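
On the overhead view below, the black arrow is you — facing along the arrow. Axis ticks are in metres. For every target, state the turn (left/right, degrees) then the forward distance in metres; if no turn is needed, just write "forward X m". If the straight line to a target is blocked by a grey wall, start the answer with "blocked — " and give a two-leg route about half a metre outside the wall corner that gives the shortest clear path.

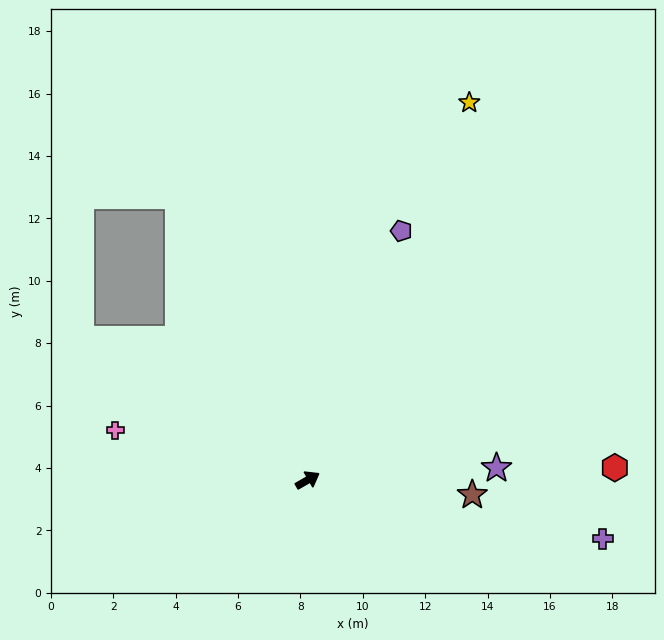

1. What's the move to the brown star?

turn right 35°, forward 5.3 m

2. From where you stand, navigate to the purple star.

turn right 26°, forward 6.1 m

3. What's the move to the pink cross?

turn left 136°, forward 6.4 m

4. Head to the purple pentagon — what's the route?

turn left 40°, forward 8.5 m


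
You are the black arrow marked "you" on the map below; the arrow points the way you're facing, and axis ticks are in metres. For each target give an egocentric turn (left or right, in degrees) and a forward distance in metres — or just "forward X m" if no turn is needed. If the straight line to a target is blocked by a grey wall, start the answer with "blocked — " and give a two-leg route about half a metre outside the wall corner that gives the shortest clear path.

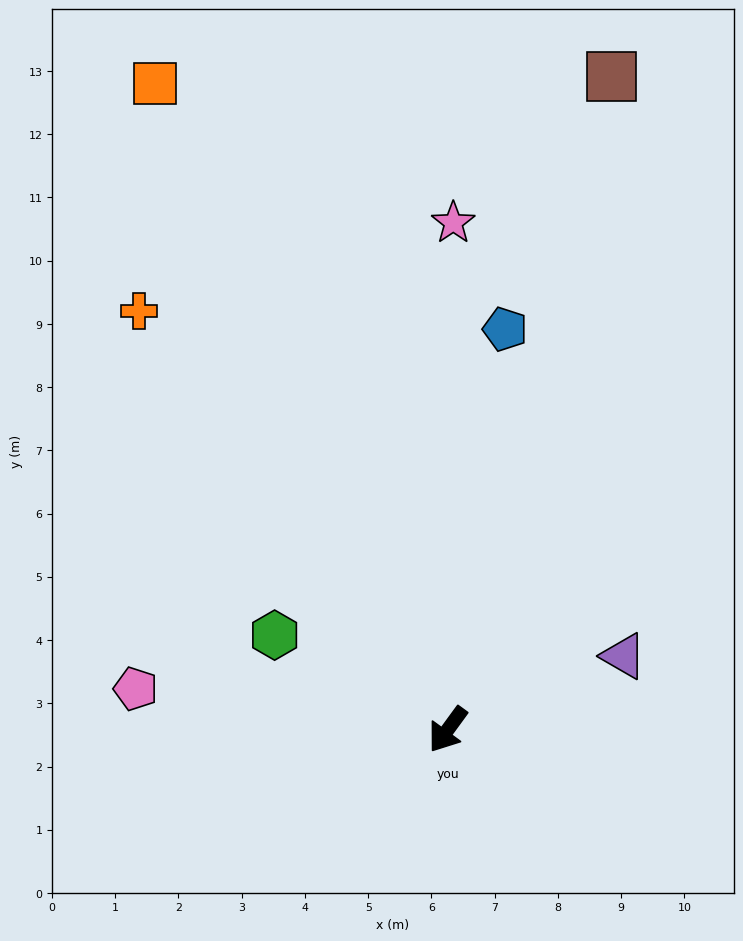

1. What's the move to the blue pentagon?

turn right 152°, forward 6.4 m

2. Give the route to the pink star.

turn right 144°, forward 8.0 m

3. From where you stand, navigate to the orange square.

turn right 120°, forward 11.2 m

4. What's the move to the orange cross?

turn right 107°, forward 8.2 m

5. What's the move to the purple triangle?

turn left 149°, forward 3.0 m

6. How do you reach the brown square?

turn right 158°, forward 10.6 m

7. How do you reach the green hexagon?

turn right 83°, forward 3.1 m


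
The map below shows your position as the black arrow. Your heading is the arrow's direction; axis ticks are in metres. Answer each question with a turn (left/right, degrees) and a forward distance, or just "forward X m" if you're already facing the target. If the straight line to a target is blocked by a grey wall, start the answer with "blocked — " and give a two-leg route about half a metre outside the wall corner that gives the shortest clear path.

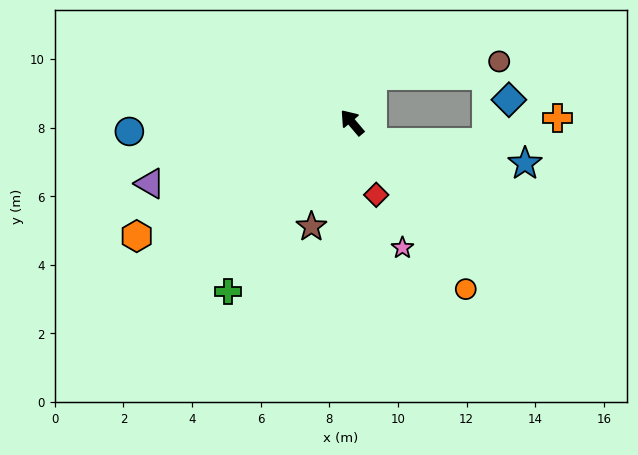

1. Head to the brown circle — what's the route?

blocked — turn right 64°, forward 1.5 m, then turn right 60°, forward 3.7 m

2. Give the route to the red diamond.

turn left 158°, forward 2.2 m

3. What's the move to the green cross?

turn left 104°, forward 6.1 m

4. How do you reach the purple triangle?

turn left 67°, forward 6.2 m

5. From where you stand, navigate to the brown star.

turn left 118°, forward 3.3 m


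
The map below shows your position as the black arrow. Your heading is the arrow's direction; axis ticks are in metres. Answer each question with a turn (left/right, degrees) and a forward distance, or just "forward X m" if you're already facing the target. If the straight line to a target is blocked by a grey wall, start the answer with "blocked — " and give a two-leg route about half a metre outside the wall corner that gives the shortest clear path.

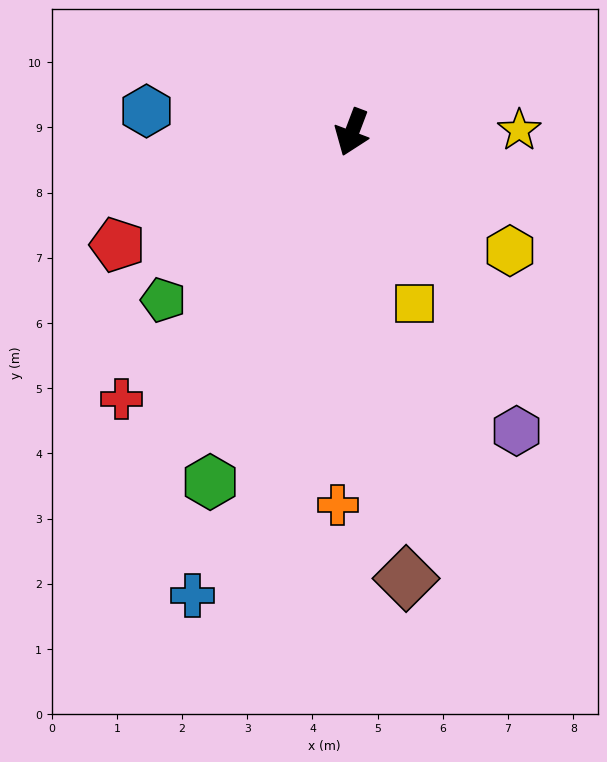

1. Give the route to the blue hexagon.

turn right 75°, forward 3.2 m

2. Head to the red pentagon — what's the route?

turn right 44°, forward 4.0 m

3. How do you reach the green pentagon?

turn right 28°, forward 3.9 m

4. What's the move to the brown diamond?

turn left 28°, forward 6.9 m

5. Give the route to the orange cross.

turn left 19°, forward 5.7 m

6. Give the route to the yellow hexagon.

turn left 74°, forward 3.0 m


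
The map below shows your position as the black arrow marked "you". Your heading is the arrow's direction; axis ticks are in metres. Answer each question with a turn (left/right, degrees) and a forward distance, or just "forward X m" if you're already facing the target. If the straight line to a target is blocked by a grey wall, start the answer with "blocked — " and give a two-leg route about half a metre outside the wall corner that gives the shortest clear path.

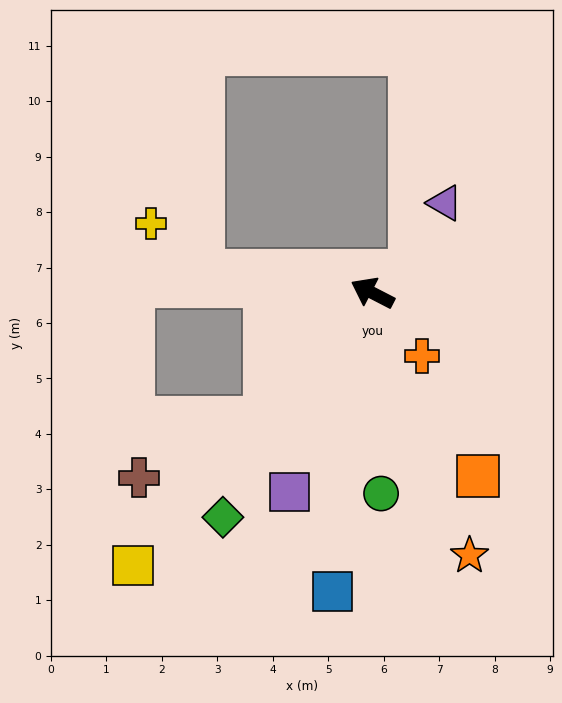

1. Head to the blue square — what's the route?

turn left 110°, forward 5.4 m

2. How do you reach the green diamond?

turn left 84°, forward 4.9 m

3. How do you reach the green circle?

turn left 120°, forward 3.6 m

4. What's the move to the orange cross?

turn left 156°, forward 1.4 m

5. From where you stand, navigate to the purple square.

turn left 95°, forward 3.9 m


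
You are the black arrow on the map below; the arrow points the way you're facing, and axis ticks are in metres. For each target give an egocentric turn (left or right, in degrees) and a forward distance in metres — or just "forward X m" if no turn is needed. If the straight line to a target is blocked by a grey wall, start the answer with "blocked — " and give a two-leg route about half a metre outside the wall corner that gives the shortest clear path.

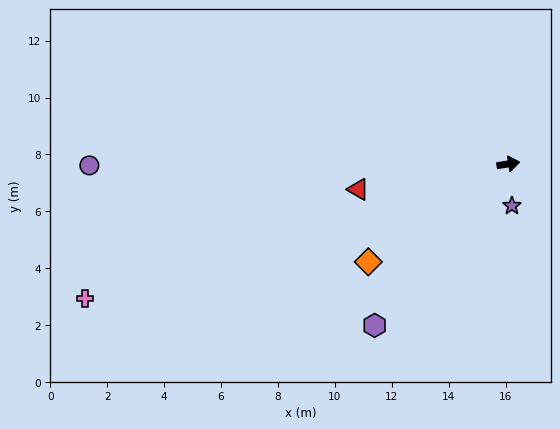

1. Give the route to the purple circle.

turn left 171°, forward 14.7 m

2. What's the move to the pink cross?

turn right 171°, forward 15.6 m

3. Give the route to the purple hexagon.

turn right 139°, forward 7.4 m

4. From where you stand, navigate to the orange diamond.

turn right 154°, forward 6.0 m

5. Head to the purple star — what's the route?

turn right 94°, forward 1.5 m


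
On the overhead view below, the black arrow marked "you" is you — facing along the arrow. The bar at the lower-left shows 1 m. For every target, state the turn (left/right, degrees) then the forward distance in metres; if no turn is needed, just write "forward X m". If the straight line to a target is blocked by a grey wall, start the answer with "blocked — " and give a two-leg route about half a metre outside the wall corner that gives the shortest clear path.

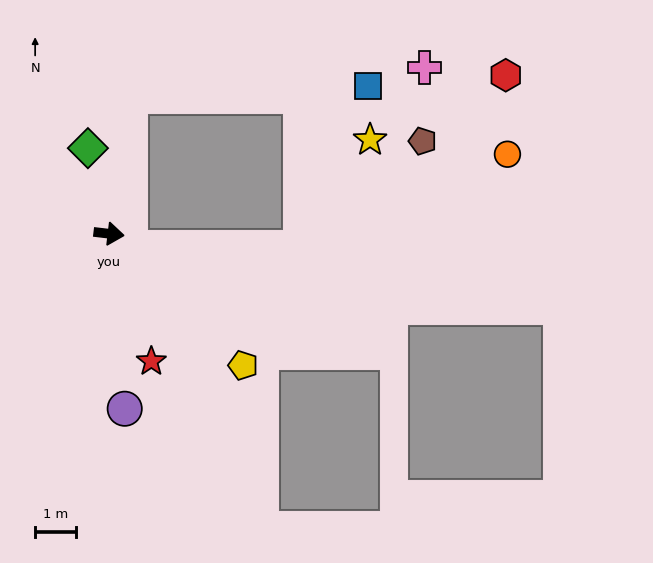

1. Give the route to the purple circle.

turn right 78°, forward 4.3 m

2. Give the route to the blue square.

blocked — turn left 88°, forward 3.4 m, then turn right 79°, forward 5.8 m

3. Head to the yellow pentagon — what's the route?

turn right 38°, forward 4.6 m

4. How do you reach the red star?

turn right 65°, forward 3.3 m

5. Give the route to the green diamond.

turn left 111°, forward 2.1 m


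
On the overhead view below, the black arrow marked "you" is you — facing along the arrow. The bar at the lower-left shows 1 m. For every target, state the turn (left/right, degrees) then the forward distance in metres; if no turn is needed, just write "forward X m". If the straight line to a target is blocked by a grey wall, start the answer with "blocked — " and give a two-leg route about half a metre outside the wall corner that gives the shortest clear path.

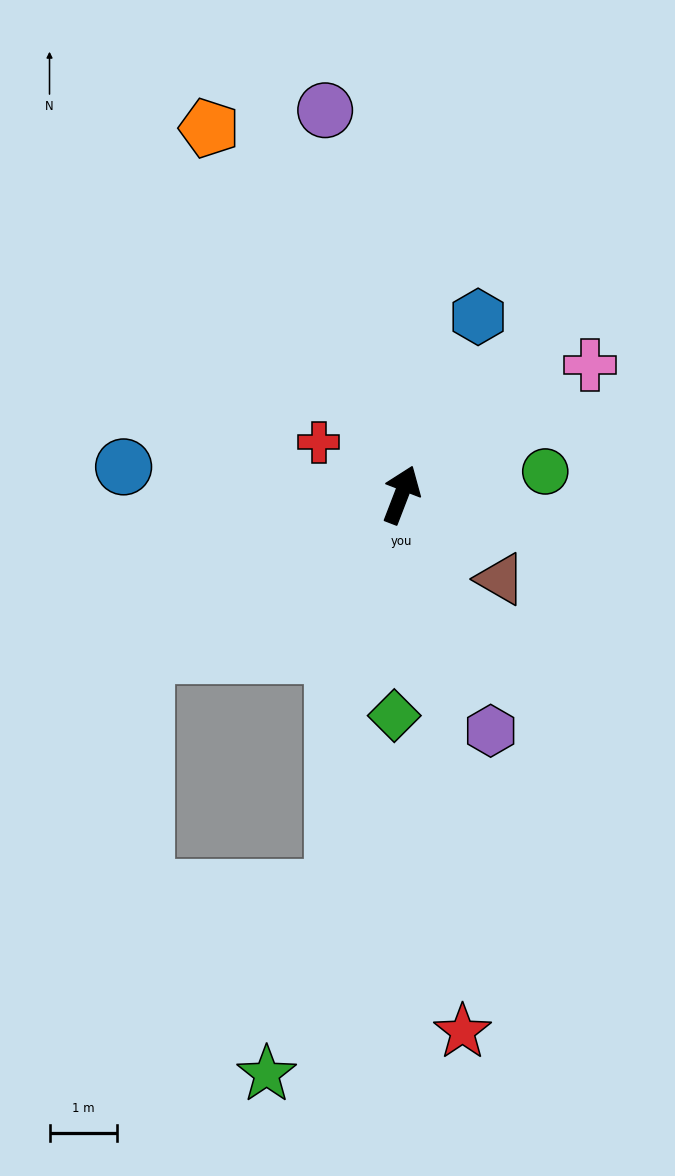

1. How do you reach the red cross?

turn left 79°, forward 1.5 m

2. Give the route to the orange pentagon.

turn left 49°, forward 6.2 m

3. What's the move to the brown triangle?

turn right 109°, forward 1.9 m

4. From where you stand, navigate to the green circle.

turn right 60°, forward 2.2 m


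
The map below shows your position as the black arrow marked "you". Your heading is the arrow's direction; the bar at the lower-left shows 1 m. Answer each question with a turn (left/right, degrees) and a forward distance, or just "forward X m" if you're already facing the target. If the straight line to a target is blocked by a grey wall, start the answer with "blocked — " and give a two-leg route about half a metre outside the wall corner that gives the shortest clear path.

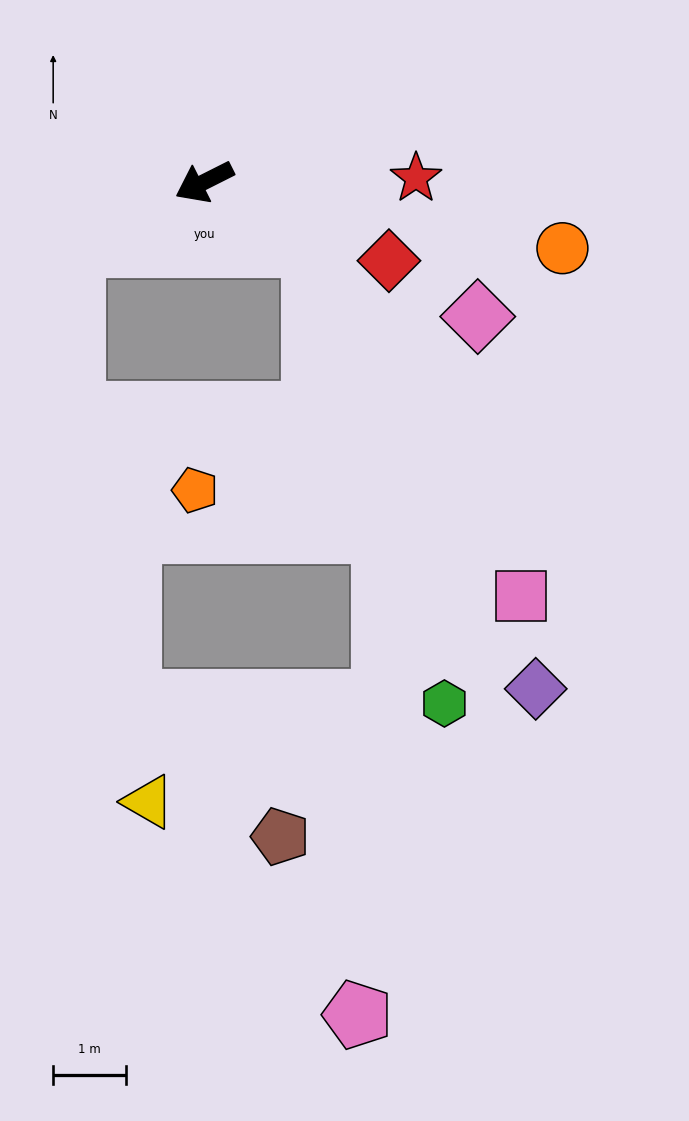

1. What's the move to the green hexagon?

blocked — turn left 123°, forward 1.7 m, then turn right 44°, forward 6.5 m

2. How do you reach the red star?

turn left 154°, forward 2.9 m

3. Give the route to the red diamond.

turn left 130°, forward 2.8 m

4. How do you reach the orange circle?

turn left 143°, forward 5.0 m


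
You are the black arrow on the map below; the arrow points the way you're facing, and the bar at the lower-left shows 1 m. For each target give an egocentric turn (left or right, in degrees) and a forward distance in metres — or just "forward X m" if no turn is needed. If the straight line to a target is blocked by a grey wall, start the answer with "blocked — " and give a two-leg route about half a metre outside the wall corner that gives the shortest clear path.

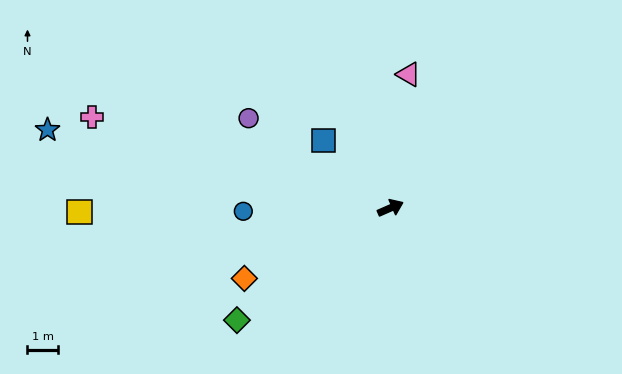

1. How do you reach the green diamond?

turn right 168°, forward 6.2 m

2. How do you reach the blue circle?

turn left 158°, forward 4.8 m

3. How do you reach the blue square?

turn left 111°, forward 3.1 m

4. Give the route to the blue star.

turn left 144°, forward 11.5 m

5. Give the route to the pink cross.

turn left 139°, forward 10.2 m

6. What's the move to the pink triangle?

turn left 59°, forward 4.4 m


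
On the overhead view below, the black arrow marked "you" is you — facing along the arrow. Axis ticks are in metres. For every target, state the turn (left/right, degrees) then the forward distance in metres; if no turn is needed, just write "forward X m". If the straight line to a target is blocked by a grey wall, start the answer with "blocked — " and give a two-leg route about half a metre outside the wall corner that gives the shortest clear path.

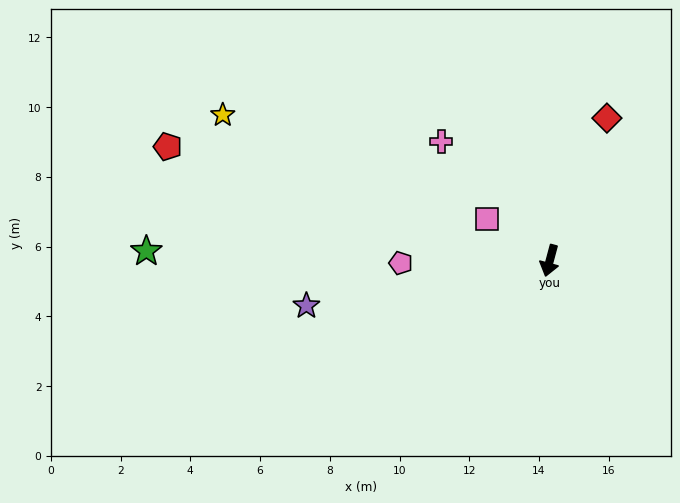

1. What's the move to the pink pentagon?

turn right 74°, forward 4.3 m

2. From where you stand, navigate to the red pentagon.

turn right 92°, forward 11.4 m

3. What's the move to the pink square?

turn right 109°, forward 2.2 m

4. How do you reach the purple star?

turn right 65°, forward 7.1 m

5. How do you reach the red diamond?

turn left 173°, forward 4.4 m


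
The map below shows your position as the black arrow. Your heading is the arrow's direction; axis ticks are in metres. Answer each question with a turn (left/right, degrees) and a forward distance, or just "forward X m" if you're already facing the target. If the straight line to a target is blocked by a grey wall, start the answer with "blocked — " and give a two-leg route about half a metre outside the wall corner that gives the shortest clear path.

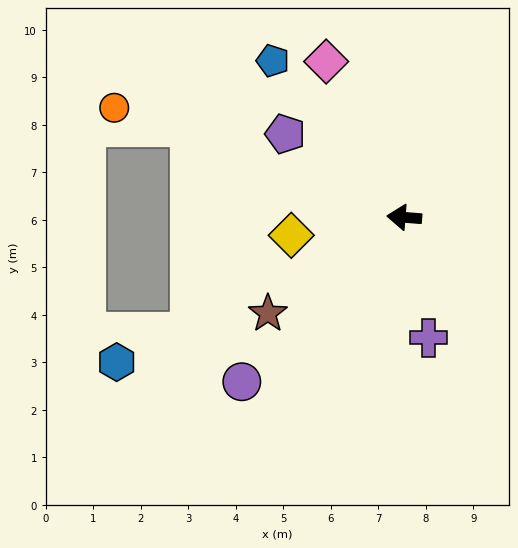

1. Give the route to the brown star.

turn left 40°, forward 3.5 m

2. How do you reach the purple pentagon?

turn right 31°, forward 3.1 m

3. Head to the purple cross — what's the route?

turn left 106°, forward 2.6 m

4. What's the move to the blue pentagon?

turn right 45°, forward 4.3 m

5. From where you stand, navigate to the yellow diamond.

turn left 14°, forward 2.4 m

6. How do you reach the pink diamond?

turn right 59°, forward 3.7 m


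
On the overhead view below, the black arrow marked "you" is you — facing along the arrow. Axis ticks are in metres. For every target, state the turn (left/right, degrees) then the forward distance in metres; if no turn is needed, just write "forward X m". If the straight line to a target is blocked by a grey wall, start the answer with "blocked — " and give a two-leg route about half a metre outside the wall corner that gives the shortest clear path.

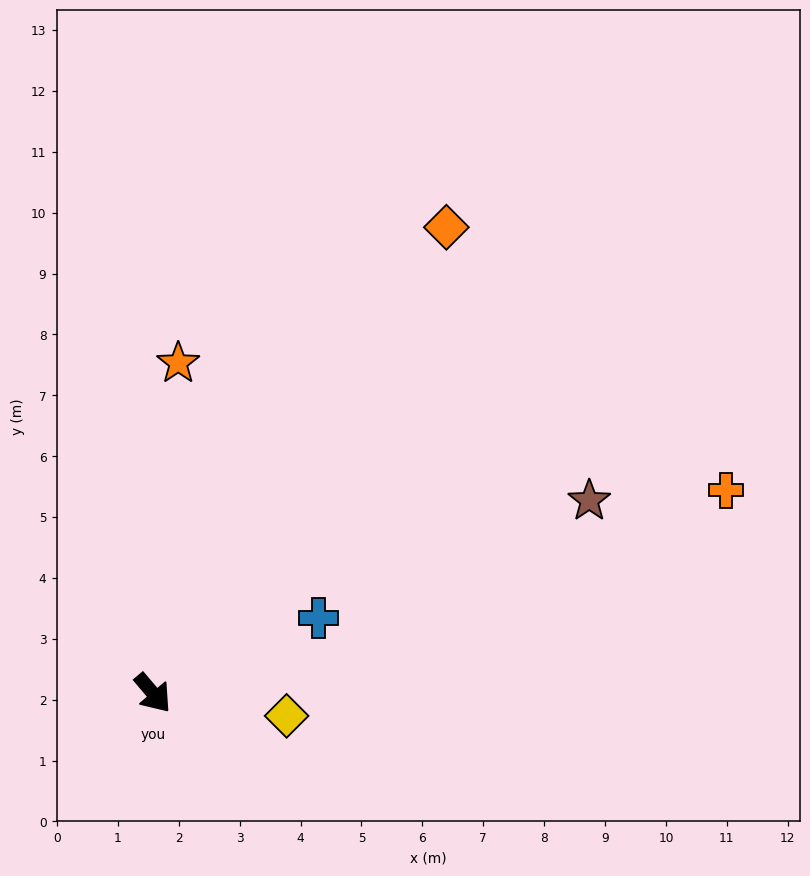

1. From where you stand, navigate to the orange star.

turn left 135°, forward 5.4 m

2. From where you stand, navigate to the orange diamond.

turn left 108°, forward 9.0 m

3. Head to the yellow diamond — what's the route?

turn left 40°, forward 2.2 m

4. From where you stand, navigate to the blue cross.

turn left 74°, forward 3.0 m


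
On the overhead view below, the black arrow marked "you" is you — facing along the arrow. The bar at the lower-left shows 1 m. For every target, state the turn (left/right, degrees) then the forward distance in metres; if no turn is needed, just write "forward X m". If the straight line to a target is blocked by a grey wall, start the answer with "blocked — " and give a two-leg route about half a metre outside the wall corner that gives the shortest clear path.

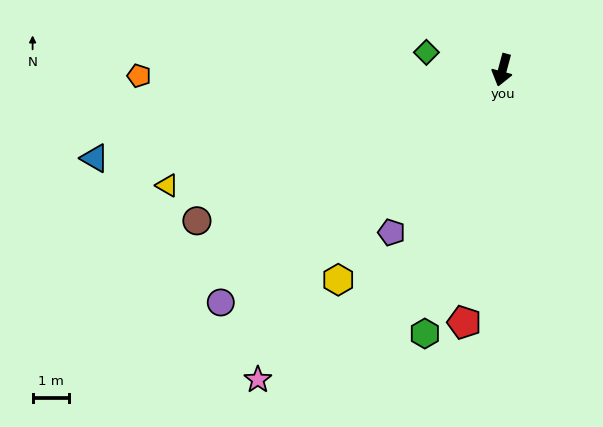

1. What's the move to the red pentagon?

turn left 6°, forward 7.0 m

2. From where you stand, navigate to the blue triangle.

turn right 63°, forward 11.4 m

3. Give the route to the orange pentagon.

turn right 74°, forward 9.9 m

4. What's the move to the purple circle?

turn right 36°, forward 10.0 m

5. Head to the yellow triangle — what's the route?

turn right 56°, forward 9.7 m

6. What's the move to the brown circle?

turn right 49°, forward 9.3 m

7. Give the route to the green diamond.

turn right 88°, forward 2.1 m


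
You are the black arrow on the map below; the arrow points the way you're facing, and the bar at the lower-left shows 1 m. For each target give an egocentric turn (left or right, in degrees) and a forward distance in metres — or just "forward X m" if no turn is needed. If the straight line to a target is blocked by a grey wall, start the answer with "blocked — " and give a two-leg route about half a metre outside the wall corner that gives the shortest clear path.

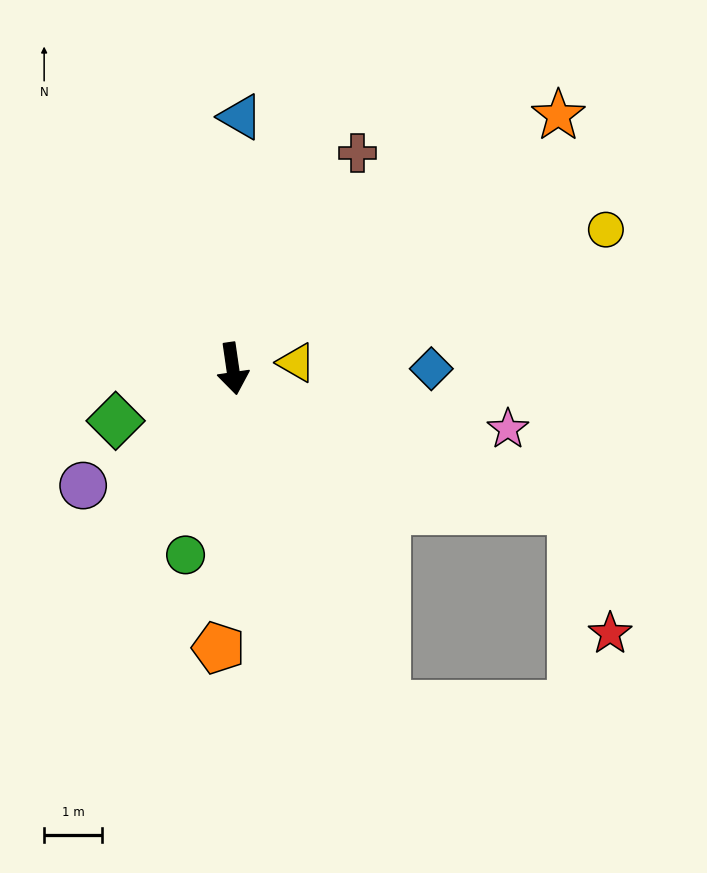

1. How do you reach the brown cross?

turn left 142°, forward 4.3 m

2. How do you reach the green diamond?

turn right 74°, forward 2.2 m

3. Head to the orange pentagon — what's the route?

turn right 11°, forward 4.8 m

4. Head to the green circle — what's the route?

turn right 22°, forward 3.3 m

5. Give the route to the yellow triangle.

turn left 87°, forward 1.1 m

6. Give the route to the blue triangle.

turn left 170°, forward 4.3 m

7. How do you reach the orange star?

turn left 120°, forward 7.1 m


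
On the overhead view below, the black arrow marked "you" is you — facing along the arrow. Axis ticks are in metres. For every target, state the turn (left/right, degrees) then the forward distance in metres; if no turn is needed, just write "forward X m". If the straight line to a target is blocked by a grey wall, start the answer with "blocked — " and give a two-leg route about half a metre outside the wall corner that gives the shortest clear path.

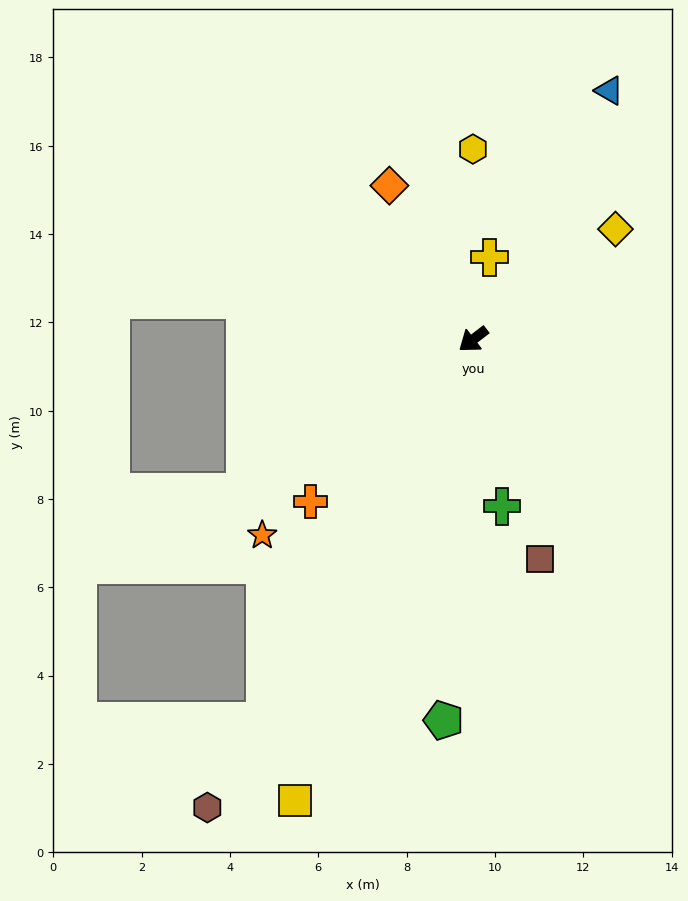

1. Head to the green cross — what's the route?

turn left 62°, forward 3.8 m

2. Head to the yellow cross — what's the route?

turn right 139°, forward 1.9 m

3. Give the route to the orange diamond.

turn right 99°, forward 4.0 m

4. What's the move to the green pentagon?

turn left 48°, forward 8.7 m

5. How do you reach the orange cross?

turn left 7°, forward 5.2 m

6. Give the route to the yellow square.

turn left 31°, forward 11.2 m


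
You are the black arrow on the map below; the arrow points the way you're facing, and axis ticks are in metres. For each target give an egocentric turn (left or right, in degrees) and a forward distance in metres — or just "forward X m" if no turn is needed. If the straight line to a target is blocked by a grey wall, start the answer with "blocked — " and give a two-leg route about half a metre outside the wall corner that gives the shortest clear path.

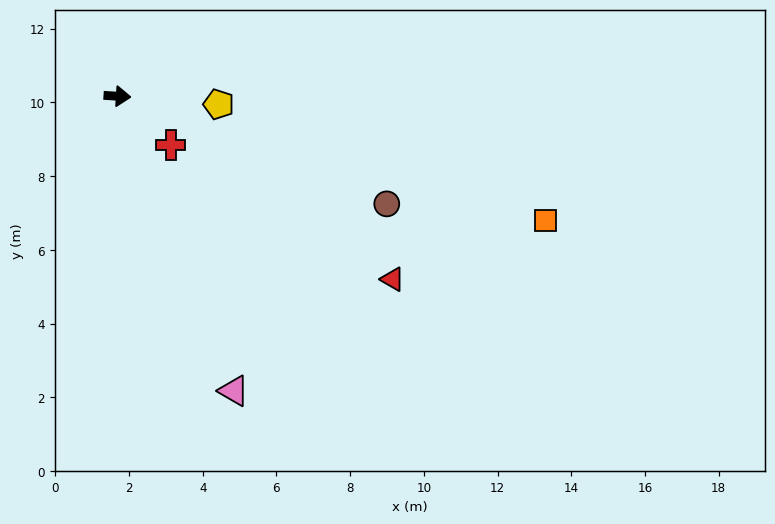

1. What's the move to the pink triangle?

turn right 65°, forward 8.6 m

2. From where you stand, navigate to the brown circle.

turn right 18°, forward 7.9 m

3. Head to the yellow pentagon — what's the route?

forward 2.8 m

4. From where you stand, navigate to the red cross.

turn right 39°, forward 2.0 m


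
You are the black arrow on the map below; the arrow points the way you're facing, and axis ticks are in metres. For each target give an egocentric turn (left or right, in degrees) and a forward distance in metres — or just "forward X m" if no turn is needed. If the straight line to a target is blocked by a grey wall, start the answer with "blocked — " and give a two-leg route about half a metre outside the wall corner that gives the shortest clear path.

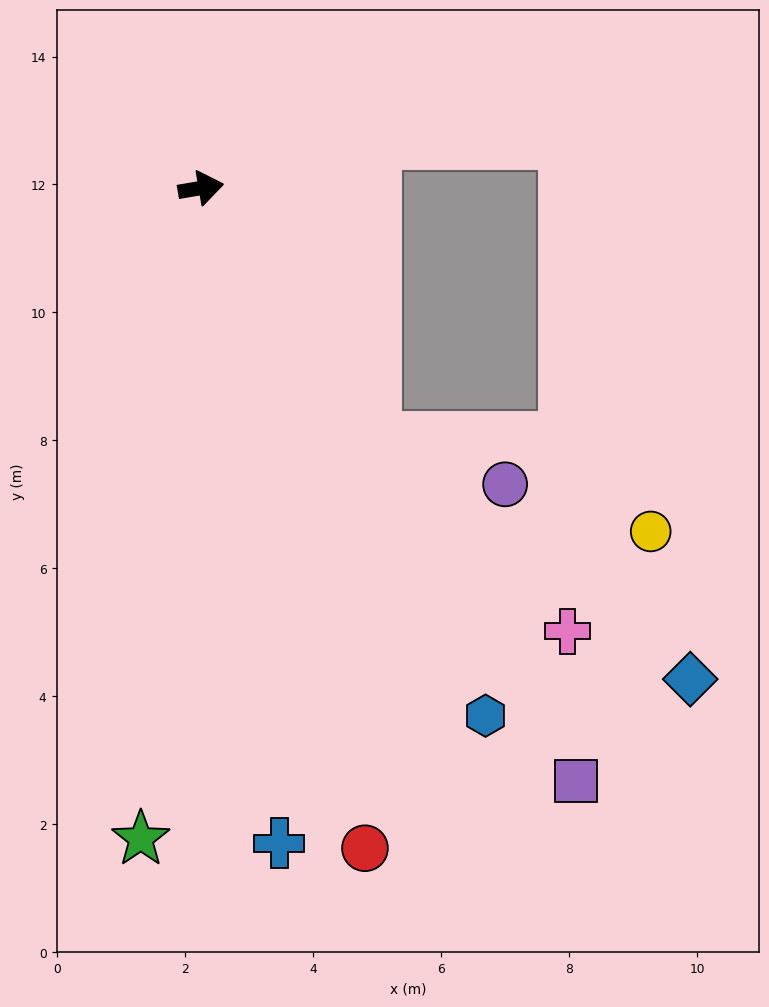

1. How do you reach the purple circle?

blocked — turn right 65°, forward 4.8 m, then turn left 36°, forward 2.2 m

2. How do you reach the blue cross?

turn right 93°, forward 10.3 m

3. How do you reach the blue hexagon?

turn right 71°, forward 9.4 m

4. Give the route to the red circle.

turn right 86°, forward 10.6 m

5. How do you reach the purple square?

turn right 67°, forward 11.0 m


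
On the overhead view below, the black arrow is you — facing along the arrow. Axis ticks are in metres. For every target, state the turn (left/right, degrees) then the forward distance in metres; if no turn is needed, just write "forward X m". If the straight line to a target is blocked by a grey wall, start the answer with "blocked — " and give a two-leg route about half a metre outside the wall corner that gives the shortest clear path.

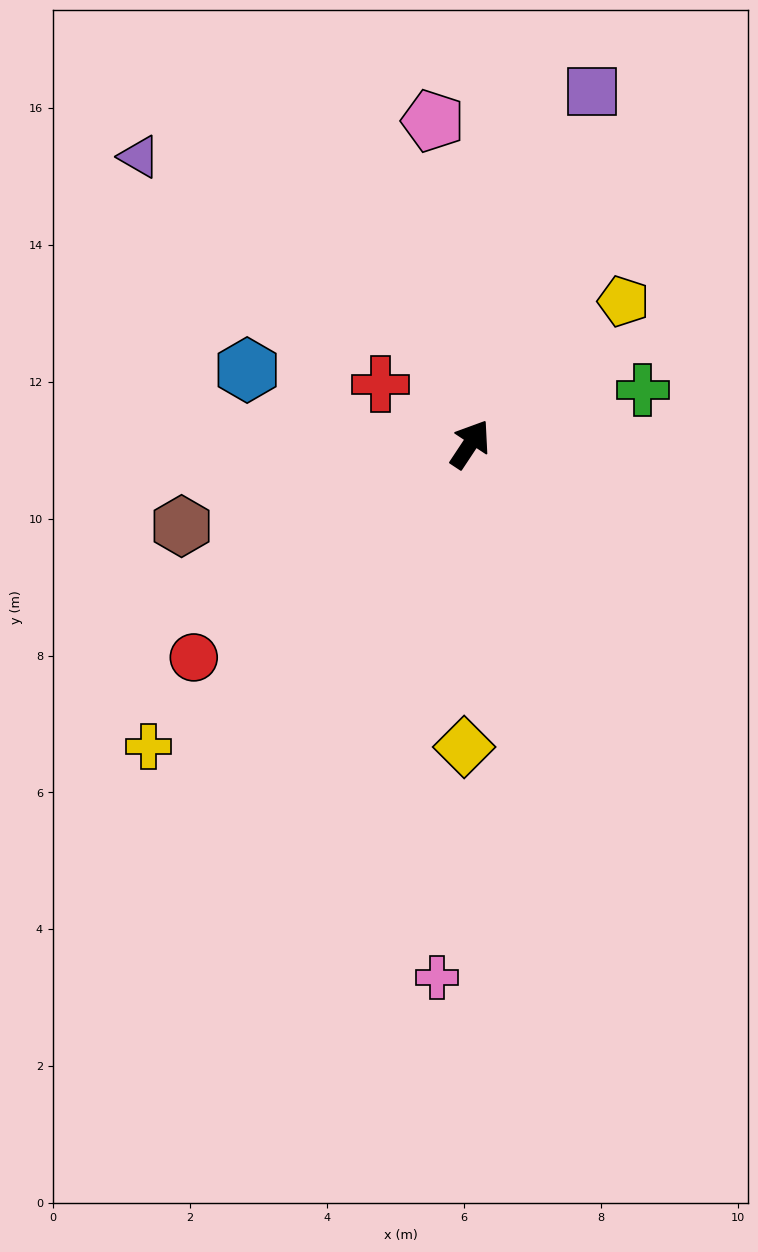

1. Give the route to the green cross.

turn right 39°, forward 2.6 m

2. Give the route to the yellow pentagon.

turn right 14°, forward 3.1 m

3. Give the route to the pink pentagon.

turn left 40°, forward 4.8 m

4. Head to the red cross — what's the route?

turn left 90°, forward 1.6 m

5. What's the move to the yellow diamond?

turn right 148°, forward 4.4 m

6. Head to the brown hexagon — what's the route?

turn left 139°, forward 4.4 m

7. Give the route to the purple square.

turn left 14°, forward 5.4 m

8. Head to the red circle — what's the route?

turn left 161°, forward 5.1 m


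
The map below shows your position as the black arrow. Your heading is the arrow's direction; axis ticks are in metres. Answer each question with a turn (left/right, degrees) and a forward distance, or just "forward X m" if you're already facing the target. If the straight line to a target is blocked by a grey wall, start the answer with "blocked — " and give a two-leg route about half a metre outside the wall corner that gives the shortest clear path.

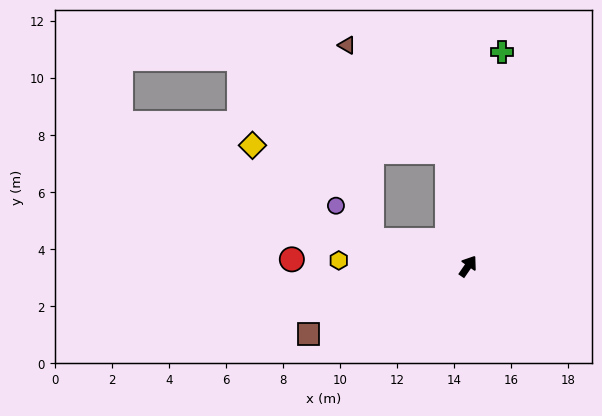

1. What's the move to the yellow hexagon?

turn left 122°, forward 4.5 m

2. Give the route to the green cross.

turn left 26°, forward 7.6 m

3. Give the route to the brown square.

turn left 148°, forward 6.1 m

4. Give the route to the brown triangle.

blocked — turn left 45°, forward 4.1 m, then turn left 33°, forward 5.1 m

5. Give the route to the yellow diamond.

blocked — turn left 45°, forward 4.1 m, then turn left 78°, forward 6.8 m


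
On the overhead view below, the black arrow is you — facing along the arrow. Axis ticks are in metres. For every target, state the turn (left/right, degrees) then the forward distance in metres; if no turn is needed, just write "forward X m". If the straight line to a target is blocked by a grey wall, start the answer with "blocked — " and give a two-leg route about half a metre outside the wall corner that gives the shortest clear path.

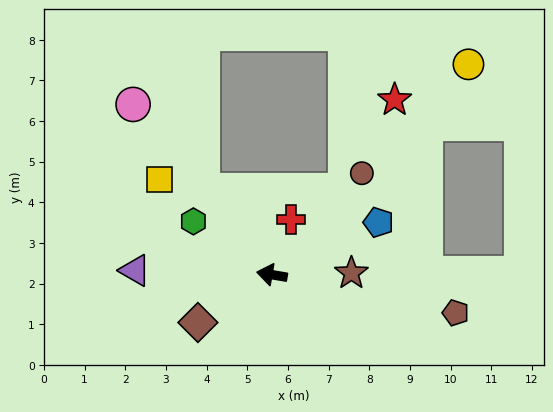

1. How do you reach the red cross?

turn right 99°, forward 1.4 m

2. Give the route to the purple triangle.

turn left 8°, forward 3.4 m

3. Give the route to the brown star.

turn right 169°, forward 2.0 m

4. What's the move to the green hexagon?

turn right 25°, forward 2.3 m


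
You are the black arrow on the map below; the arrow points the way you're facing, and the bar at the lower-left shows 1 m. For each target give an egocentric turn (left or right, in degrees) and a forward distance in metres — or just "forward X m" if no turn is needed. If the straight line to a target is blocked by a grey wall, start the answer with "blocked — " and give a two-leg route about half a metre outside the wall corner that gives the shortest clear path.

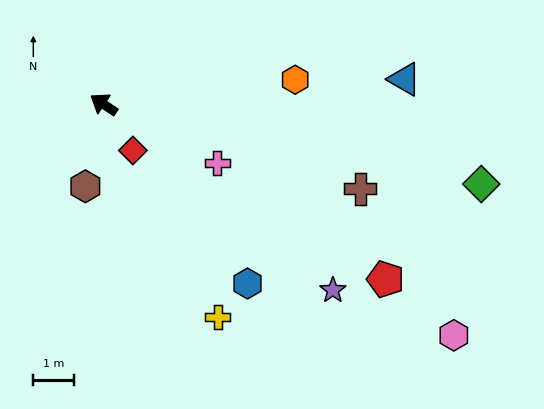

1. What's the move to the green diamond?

turn right 158°, forward 9.5 m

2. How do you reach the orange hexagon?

turn right 139°, forward 4.8 m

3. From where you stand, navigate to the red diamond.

turn left 156°, forward 1.3 m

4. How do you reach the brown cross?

turn right 165°, forward 6.7 m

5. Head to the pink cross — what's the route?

turn right 174°, forward 3.2 m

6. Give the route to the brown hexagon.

turn left 111°, forward 2.1 m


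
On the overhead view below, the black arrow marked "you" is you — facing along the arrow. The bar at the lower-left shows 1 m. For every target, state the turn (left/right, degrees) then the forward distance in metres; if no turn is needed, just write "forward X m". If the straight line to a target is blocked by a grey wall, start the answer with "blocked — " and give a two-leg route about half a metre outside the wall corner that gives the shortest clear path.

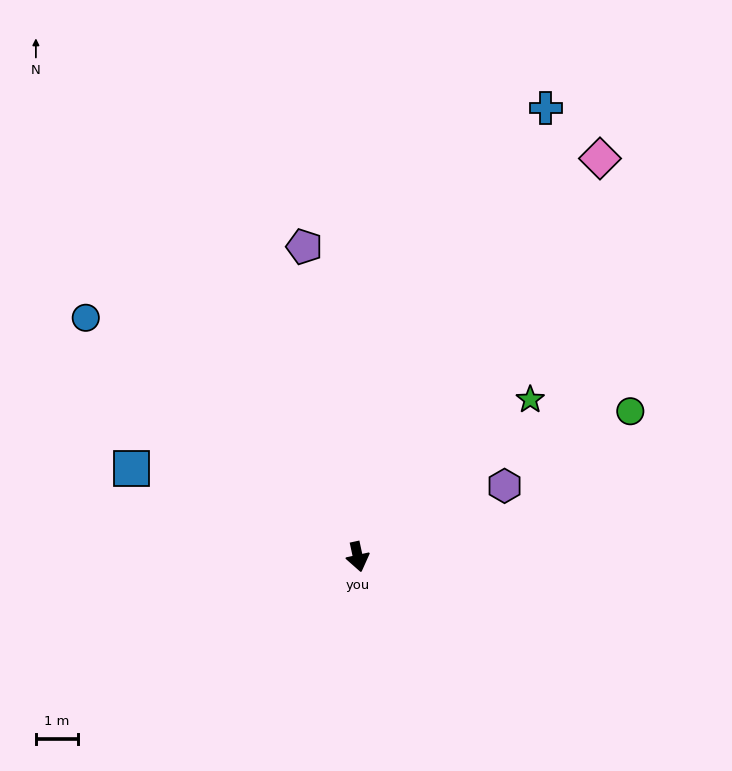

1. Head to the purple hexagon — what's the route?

turn left 104°, forward 3.9 m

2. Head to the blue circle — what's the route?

turn right 144°, forward 8.6 m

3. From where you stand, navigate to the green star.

turn left 120°, forward 5.5 m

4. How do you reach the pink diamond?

turn left 137°, forward 11.0 m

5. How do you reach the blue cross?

turn left 145°, forward 11.5 m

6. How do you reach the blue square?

turn right 124°, forward 5.8 m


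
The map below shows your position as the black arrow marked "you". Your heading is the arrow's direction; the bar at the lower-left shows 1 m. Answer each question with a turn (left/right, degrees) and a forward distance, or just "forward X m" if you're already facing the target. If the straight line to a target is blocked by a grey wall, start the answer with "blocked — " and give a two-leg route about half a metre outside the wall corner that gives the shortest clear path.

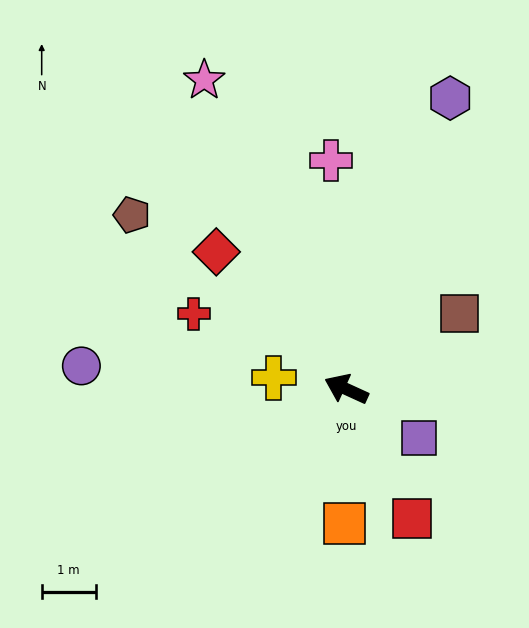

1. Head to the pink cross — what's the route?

turn right 62°, forward 4.2 m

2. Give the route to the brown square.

turn right 122°, forward 2.5 m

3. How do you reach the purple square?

turn left 171°, forward 1.6 m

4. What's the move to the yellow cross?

turn left 16°, forward 1.4 m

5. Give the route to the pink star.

turn right 41°, forward 6.3 m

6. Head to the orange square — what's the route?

turn left 114°, forward 2.5 m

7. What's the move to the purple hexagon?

turn right 85°, forward 5.7 m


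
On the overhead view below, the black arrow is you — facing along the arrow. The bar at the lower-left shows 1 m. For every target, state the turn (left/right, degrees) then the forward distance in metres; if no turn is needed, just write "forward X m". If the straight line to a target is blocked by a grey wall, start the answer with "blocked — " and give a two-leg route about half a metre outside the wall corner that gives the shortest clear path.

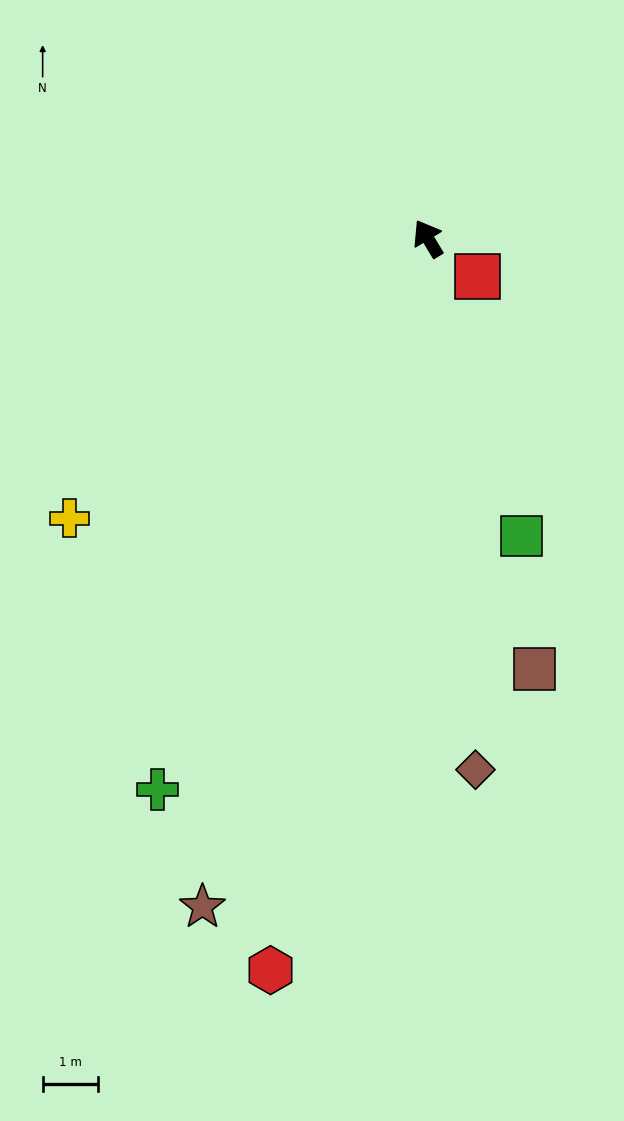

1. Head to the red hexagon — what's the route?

turn left 137°, forward 13.5 m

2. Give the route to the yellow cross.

turn left 97°, forward 8.2 m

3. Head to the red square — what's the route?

turn right 159°, forward 1.1 m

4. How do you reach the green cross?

turn left 123°, forward 11.1 m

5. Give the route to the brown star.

turn left 130°, forward 12.8 m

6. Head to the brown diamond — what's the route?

turn left 154°, forward 9.6 m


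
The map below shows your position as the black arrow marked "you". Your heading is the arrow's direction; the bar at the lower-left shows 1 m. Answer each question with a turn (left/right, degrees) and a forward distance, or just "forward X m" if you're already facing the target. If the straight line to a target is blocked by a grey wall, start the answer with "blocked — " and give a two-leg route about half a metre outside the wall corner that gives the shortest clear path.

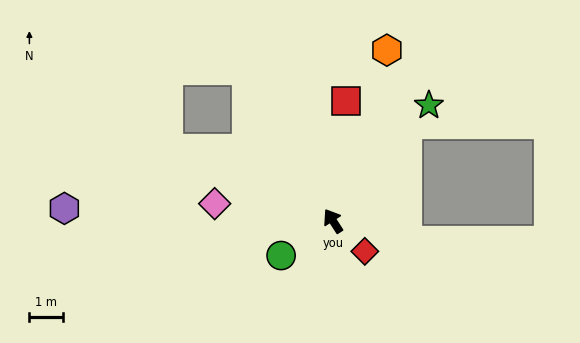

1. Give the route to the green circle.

turn left 91°, forward 1.9 m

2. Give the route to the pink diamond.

turn left 49°, forward 3.6 m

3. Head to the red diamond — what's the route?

turn right 167°, forward 1.3 m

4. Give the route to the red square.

turn right 39°, forward 3.6 m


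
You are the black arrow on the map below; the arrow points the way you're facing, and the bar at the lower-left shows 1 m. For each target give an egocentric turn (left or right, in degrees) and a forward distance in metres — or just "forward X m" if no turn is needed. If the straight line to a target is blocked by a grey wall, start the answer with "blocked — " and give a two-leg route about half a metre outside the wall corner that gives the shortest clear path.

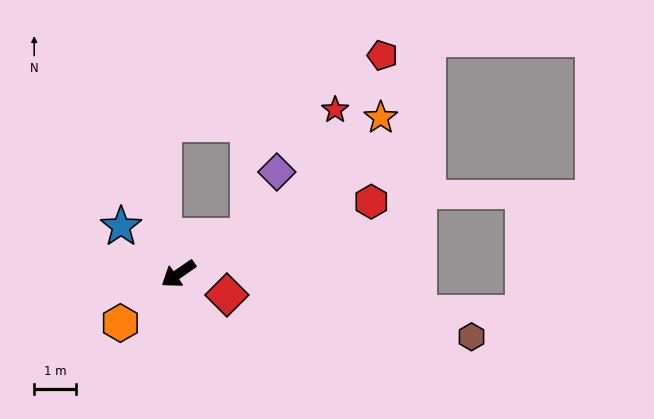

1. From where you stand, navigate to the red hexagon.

turn left 166°, forward 5.0 m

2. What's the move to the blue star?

turn right 74°, forward 1.8 m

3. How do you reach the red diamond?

turn left 122°, forward 1.3 m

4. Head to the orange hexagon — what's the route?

turn left 6°, forward 1.8 m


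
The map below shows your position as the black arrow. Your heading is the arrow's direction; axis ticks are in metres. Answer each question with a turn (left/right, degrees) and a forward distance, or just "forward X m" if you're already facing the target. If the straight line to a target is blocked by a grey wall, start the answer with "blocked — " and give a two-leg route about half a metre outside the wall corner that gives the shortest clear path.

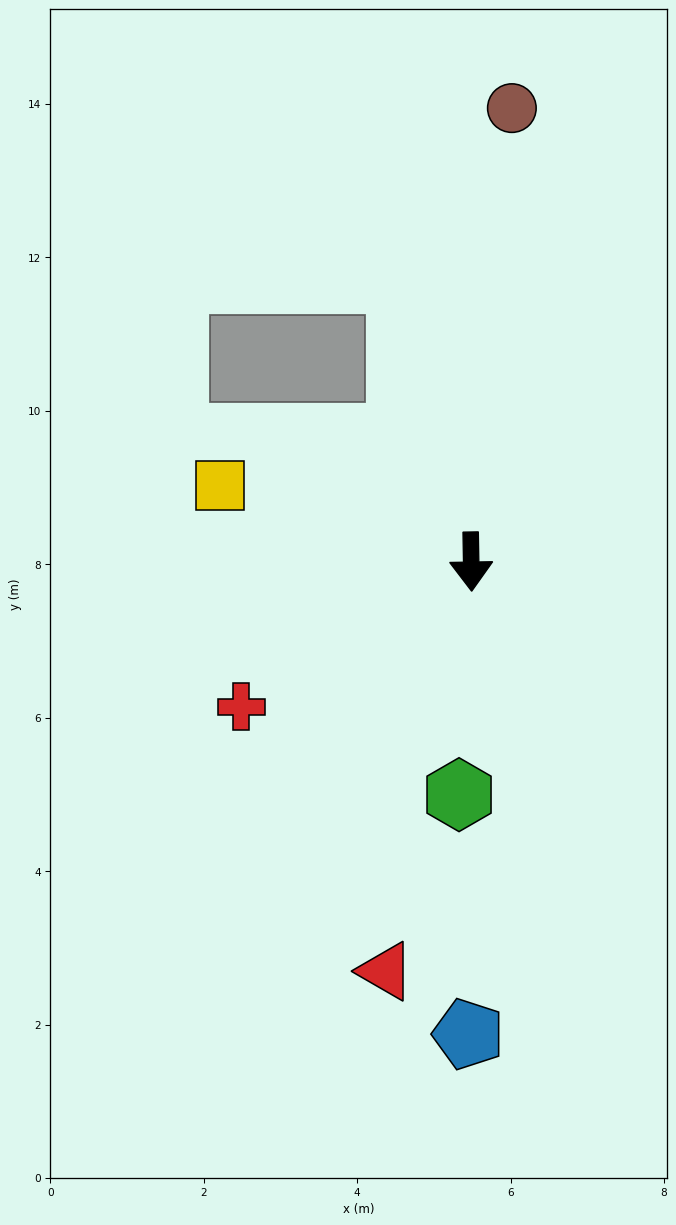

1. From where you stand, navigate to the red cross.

turn right 59°, forward 3.5 m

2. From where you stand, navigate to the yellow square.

turn right 108°, forward 3.4 m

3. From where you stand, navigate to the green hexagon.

turn right 4°, forward 3.0 m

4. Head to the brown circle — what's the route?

turn left 174°, forward 5.9 m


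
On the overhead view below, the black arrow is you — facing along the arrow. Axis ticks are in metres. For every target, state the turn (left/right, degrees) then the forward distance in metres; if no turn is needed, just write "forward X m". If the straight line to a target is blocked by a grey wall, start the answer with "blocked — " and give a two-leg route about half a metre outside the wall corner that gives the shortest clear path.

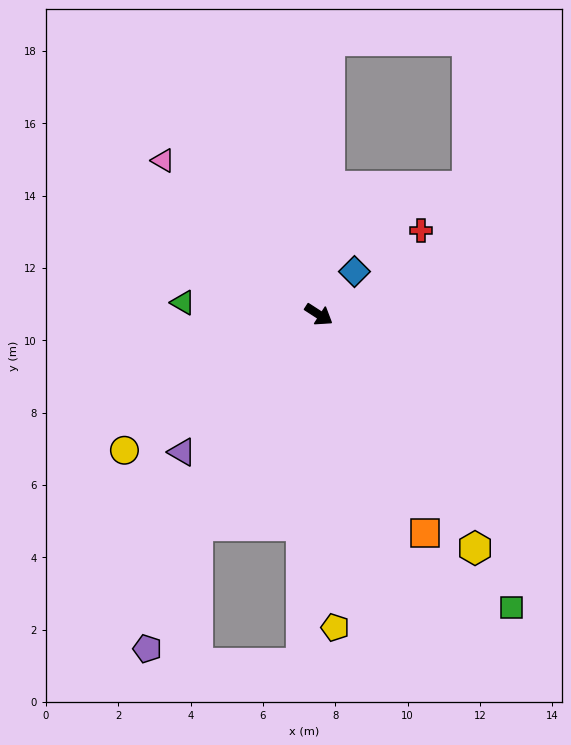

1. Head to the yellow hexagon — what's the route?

turn right 23°, forward 7.8 m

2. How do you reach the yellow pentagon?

turn right 54°, forward 8.7 m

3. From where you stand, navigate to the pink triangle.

turn left 168°, forward 6.1 m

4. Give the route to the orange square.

turn right 31°, forward 6.7 m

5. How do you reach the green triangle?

turn right 152°, forward 3.8 m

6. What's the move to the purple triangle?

turn right 102°, forward 5.4 m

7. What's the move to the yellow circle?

turn right 112°, forward 6.6 m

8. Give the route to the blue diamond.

turn left 83°, forward 1.5 m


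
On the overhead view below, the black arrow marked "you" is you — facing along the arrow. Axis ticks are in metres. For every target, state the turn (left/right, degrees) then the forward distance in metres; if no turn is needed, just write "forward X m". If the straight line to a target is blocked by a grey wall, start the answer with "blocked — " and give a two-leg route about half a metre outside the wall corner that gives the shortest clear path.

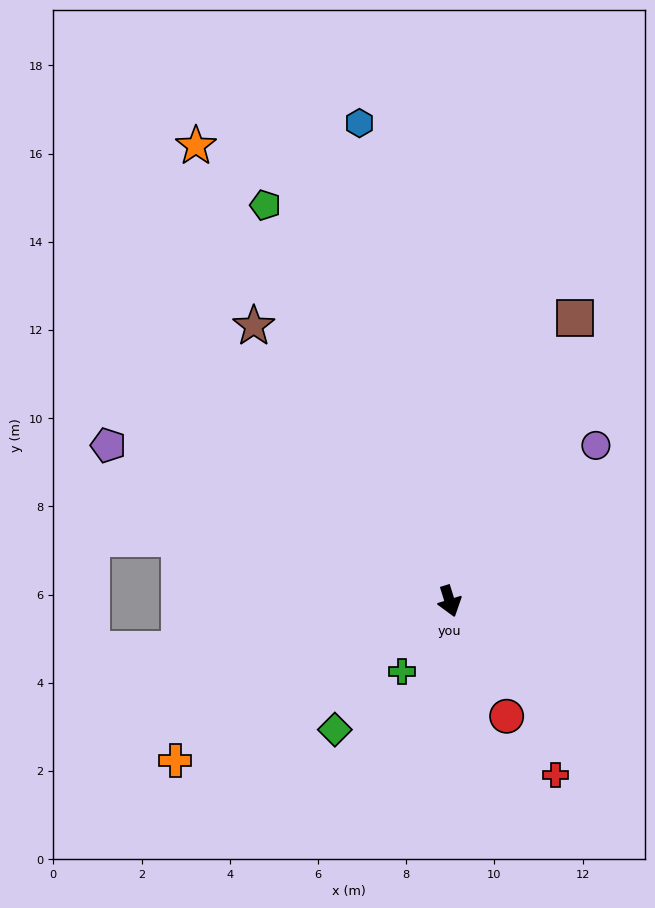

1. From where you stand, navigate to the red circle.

turn left 9°, forward 2.9 m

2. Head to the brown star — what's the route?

turn right 162°, forward 7.7 m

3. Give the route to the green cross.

turn right 51°, forward 1.9 m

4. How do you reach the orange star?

turn right 168°, forward 11.8 m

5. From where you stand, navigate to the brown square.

turn left 139°, forward 7.0 m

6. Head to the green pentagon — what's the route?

turn right 172°, forward 9.9 m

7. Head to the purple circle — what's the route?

turn left 119°, forward 4.8 m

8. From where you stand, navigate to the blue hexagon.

turn left 173°, forward 11.0 m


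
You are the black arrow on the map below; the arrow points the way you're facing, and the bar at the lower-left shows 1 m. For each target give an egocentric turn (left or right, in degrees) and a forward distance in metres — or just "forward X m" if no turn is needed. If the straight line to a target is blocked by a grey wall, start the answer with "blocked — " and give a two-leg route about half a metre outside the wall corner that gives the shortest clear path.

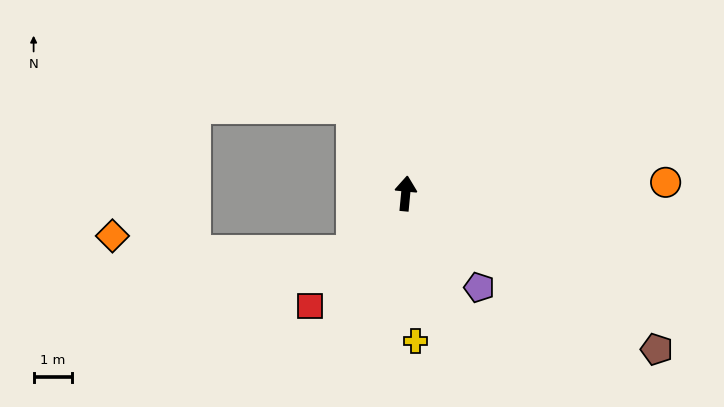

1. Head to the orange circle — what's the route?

turn right 82°, forward 6.8 m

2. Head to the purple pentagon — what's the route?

turn right 137°, forward 3.1 m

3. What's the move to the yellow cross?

turn right 171°, forward 3.8 m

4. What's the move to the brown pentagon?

turn right 116°, forward 7.7 m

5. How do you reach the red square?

turn left 145°, forward 3.8 m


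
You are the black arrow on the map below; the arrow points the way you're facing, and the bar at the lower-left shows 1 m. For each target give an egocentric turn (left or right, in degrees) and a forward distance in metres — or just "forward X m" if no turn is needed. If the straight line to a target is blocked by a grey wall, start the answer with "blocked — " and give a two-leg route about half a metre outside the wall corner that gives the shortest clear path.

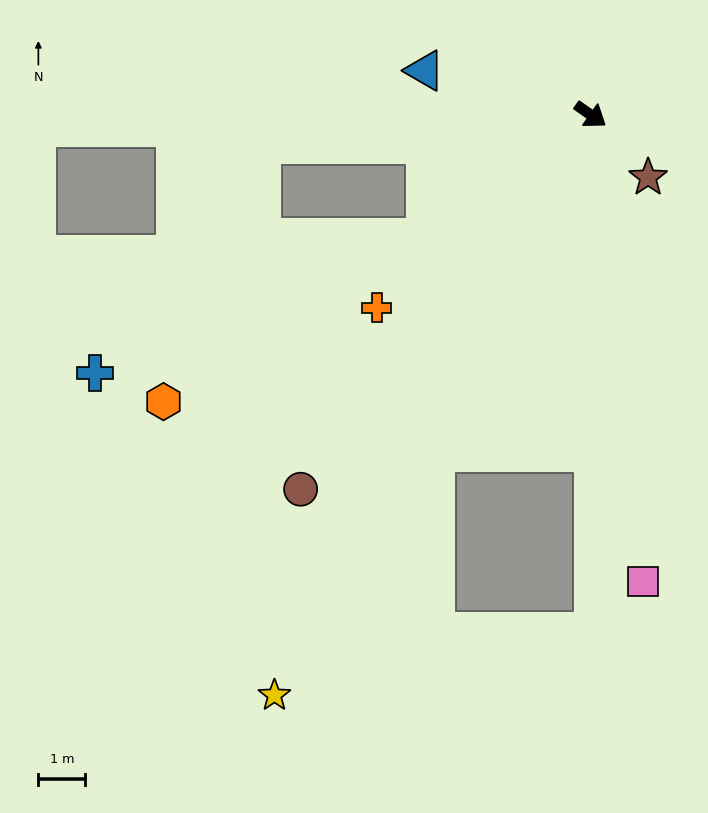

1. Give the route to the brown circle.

turn right 93°, forward 10.1 m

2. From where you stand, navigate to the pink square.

turn right 48°, forward 10.0 m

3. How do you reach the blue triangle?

turn right 160°, forward 3.7 m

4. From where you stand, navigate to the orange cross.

turn right 103°, forward 6.1 m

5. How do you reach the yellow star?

turn right 83°, forward 14.1 m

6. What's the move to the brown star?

turn right 12°, forward 1.8 m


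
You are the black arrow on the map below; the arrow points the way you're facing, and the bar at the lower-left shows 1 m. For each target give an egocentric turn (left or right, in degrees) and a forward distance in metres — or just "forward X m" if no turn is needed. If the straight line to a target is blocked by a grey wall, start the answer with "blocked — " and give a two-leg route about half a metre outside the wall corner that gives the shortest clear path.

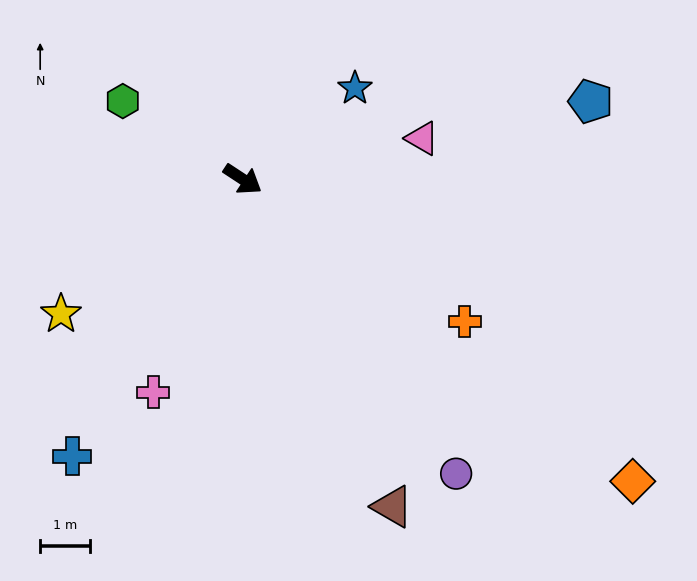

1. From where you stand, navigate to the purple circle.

turn right 21°, forward 7.3 m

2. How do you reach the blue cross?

turn right 88°, forward 6.5 m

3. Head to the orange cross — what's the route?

forward 5.3 m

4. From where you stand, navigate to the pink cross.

turn right 80°, forward 4.6 m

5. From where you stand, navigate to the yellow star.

turn right 110°, forward 4.5 m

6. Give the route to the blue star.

turn left 72°, forward 2.9 m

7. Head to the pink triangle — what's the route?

turn left 46°, forward 3.7 m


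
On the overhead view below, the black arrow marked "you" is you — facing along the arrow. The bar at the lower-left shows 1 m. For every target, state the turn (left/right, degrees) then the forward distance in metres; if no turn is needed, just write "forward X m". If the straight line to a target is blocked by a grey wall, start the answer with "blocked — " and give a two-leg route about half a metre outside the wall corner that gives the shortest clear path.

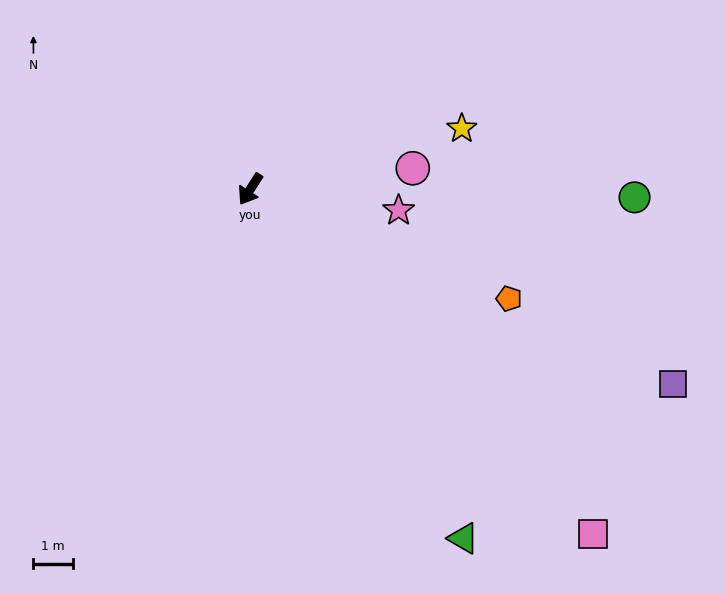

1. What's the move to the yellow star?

turn left 139°, forward 5.6 m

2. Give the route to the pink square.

turn left 78°, forward 12.4 m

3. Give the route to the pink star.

turn left 115°, forward 3.8 m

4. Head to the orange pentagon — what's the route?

turn left 100°, forward 7.1 m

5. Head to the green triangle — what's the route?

turn left 64°, forward 10.4 m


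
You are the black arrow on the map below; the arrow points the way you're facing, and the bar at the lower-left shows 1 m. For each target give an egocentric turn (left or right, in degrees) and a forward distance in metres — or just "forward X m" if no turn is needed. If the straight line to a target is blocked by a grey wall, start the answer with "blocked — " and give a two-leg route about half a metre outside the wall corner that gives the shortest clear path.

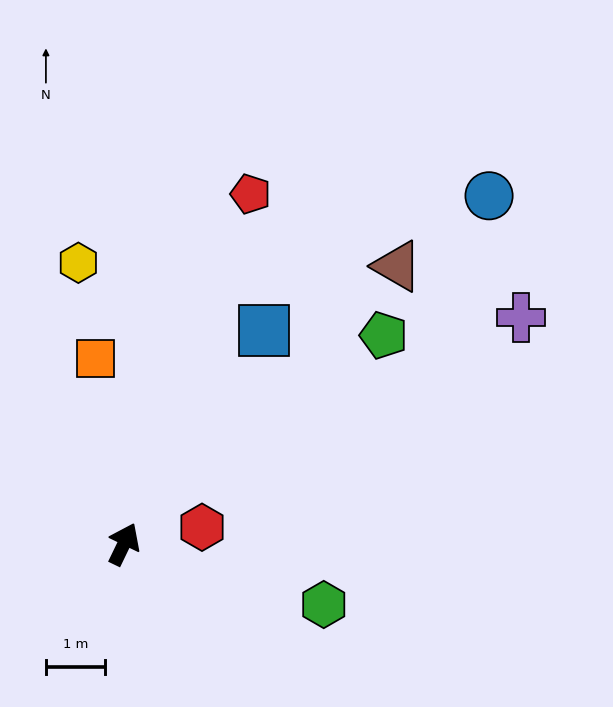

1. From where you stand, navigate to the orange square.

turn left 35°, forward 3.2 m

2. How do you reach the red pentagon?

turn left 6°, forward 6.3 m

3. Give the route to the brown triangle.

turn right 19°, forward 6.6 m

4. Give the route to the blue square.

turn right 8°, forward 4.3 m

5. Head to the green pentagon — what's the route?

turn right 25°, forward 5.6 m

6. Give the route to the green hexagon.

turn right 81°, forward 3.5 m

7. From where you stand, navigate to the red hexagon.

turn right 52°, forward 1.4 m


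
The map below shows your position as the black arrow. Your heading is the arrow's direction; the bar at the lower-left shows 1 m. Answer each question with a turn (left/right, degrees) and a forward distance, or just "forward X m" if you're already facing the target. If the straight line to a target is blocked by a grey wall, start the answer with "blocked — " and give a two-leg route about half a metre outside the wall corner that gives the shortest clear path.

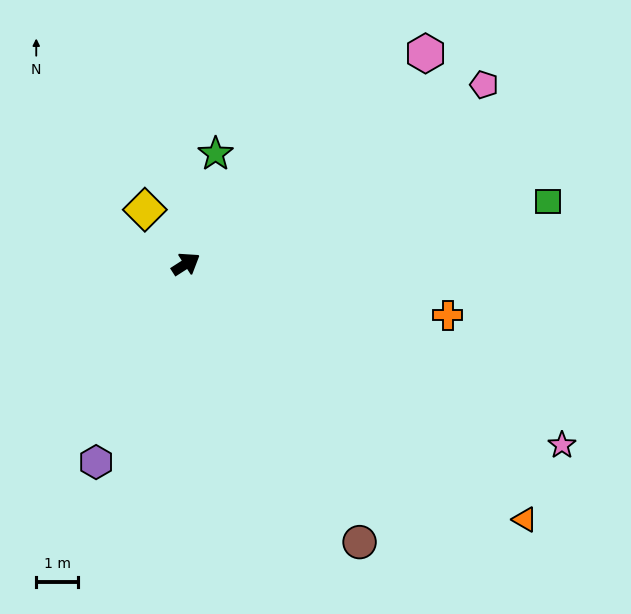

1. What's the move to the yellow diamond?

turn left 94°, forward 1.6 m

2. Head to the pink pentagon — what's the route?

forward 8.3 m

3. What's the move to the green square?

turn right 23°, forward 8.8 m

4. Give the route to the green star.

turn left 42°, forward 2.7 m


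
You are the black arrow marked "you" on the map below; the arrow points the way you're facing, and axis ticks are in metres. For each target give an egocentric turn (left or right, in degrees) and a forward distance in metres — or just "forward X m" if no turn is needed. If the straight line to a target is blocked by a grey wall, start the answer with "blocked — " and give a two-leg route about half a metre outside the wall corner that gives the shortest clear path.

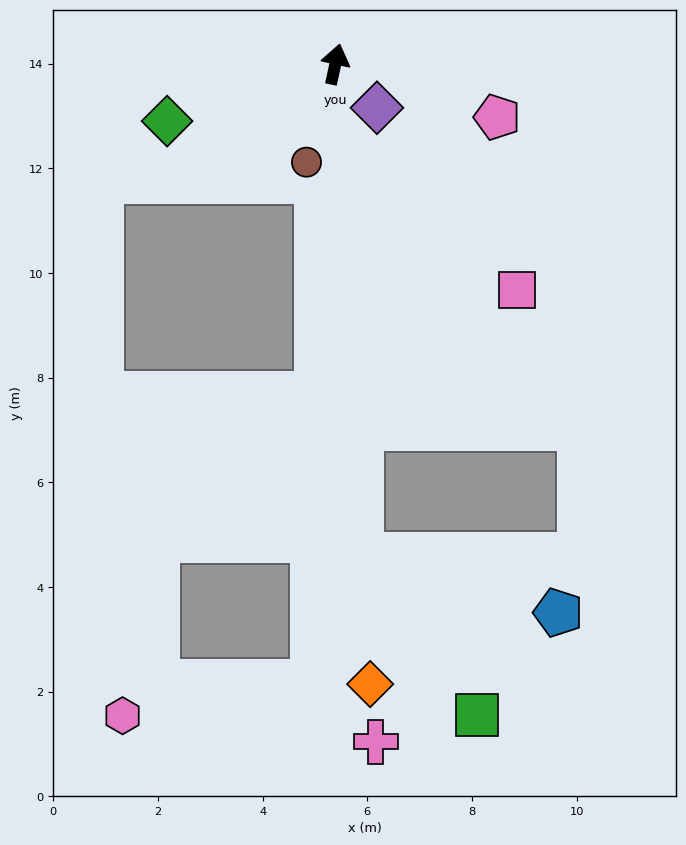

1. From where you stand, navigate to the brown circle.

turn left 176°, forward 2.0 m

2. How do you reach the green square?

blocked — turn right 165°, forward 9.4 m, then turn left 33°, forward 3.8 m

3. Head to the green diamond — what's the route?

turn left 121°, forward 3.4 m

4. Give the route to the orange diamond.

turn right 164°, forward 11.9 m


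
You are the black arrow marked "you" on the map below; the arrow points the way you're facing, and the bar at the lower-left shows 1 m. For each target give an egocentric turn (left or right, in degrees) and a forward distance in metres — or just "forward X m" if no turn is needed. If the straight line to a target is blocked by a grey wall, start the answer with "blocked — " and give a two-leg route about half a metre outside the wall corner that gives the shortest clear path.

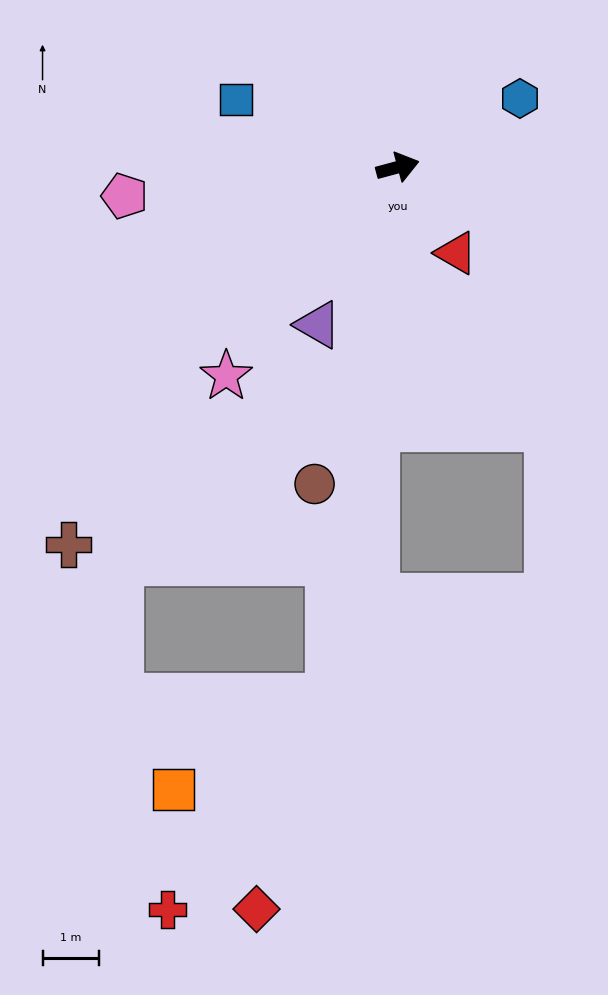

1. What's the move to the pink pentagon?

turn left 171°, forward 4.9 m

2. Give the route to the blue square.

turn left 142°, forward 3.1 m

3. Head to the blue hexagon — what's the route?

turn left 14°, forward 2.5 m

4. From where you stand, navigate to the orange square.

blocked — turn right 112°, forward 9.5 m, then turn right 52°, forward 3.2 m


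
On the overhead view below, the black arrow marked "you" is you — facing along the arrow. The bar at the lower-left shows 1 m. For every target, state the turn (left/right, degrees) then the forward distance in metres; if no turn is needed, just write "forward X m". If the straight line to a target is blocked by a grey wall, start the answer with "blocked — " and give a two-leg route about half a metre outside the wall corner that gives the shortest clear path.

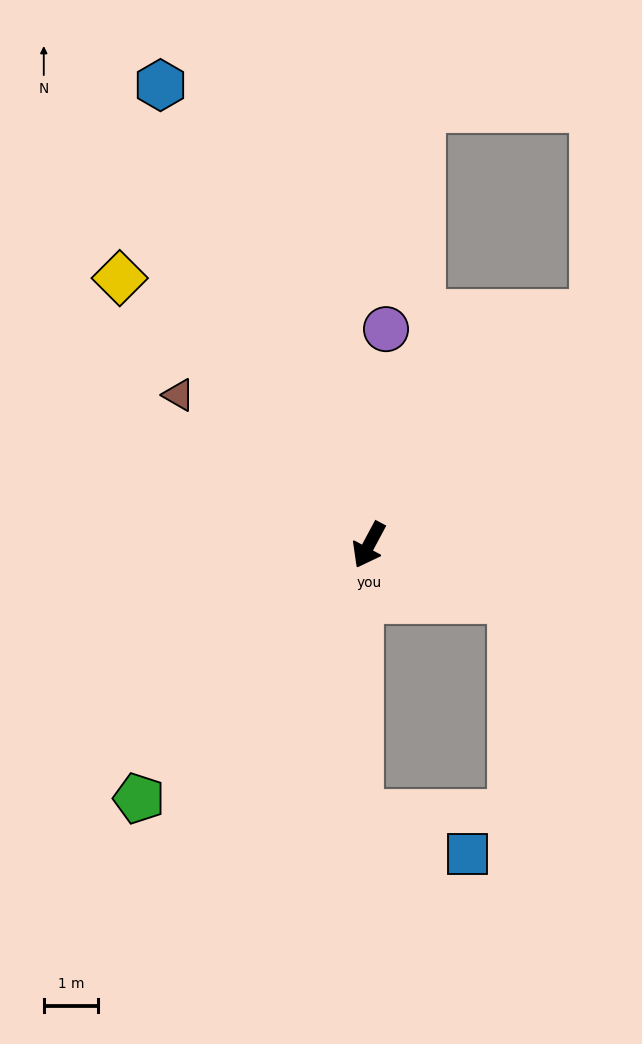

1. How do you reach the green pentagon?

turn right 14°, forward 6.3 m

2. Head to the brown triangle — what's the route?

turn right 100°, forward 4.4 m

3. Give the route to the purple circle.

turn right 156°, forward 4.0 m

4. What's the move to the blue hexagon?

turn right 127°, forward 9.2 m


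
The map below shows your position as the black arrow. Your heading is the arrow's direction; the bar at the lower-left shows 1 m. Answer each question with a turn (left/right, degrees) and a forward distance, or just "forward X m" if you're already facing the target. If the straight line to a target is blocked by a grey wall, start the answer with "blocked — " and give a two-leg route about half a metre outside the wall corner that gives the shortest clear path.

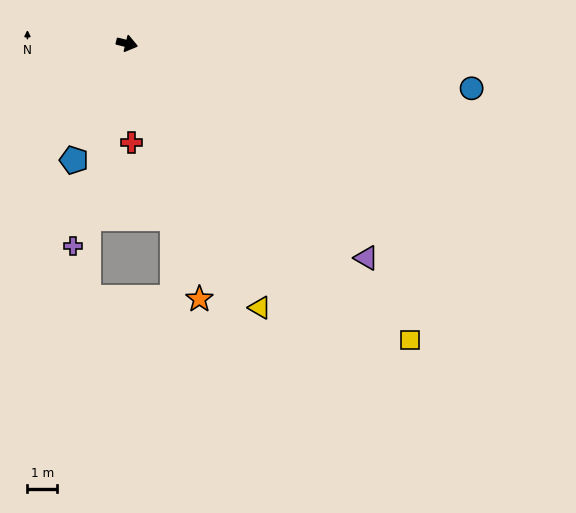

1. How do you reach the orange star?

turn right 60°, forward 8.9 m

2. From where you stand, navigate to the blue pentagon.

turn right 101°, forward 4.3 m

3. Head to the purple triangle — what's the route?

turn right 28°, forward 10.8 m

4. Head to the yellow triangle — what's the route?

turn right 49°, forward 10.0 m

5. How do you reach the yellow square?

turn right 33°, forward 13.8 m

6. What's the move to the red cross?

turn right 74°, forward 3.3 m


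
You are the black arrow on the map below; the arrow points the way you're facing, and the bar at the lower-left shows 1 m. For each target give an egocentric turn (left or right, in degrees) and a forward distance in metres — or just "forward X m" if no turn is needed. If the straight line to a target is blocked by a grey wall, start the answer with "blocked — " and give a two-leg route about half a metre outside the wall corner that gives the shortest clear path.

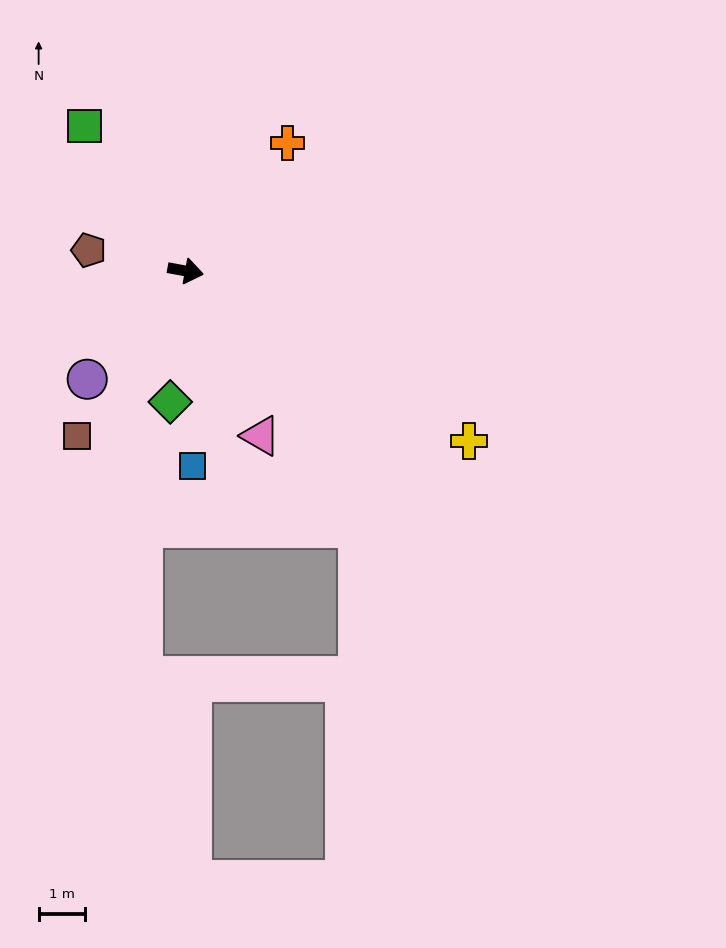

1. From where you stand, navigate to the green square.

turn left 135°, forward 3.8 m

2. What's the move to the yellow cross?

turn right 21°, forward 7.1 m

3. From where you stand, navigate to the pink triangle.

turn right 55°, forward 3.9 m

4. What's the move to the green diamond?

turn right 86°, forward 2.8 m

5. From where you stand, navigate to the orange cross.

turn left 62°, forward 3.5 m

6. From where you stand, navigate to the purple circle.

turn right 122°, forward 3.2 m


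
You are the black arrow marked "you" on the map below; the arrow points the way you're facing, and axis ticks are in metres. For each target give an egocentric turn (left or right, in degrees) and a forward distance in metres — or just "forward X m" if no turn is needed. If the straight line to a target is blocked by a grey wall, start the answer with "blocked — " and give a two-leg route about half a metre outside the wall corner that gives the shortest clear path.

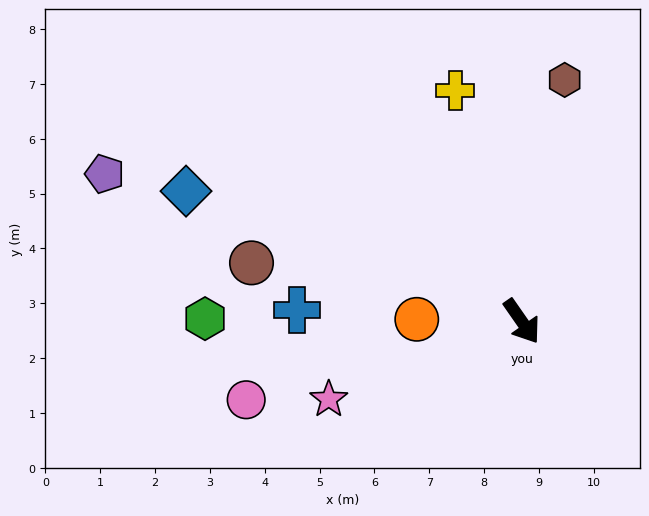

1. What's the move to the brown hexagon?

turn left 135°, forward 4.5 m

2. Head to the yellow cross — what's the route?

turn left 161°, forward 4.4 m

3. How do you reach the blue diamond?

turn right 146°, forward 6.6 m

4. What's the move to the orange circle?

turn right 126°, forward 1.9 m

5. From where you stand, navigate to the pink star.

turn right 103°, forward 3.8 m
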